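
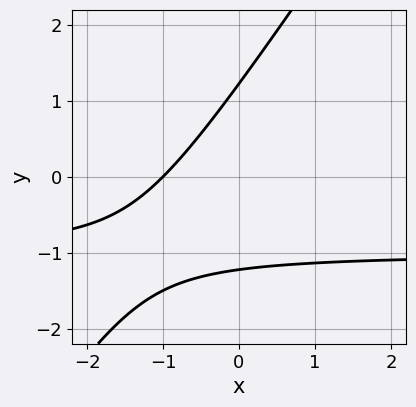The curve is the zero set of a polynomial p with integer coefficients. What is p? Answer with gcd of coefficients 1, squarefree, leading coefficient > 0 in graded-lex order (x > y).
1. deg p = 2. No degree-1 curve has this shape.
2. Checking where it meets the axes: it meets the x-axis at x = -1 (among the integer gridlines).
3. Fitting integer coefficients to these (and the overall shape) gives p.

3*x*y - 2*y^2 + 3*x + 3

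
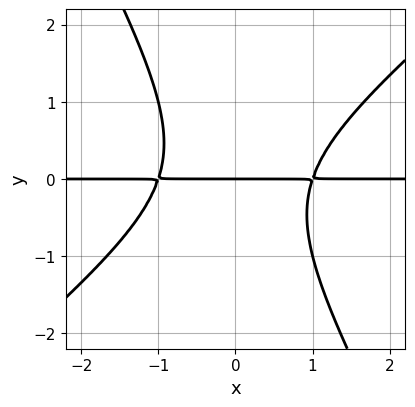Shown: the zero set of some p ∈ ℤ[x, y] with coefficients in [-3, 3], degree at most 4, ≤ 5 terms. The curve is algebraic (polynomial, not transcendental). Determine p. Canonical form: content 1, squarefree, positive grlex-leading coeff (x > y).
1. Degree: the shape is more complex than any degree-2 curve, so deg p = 3.
2. From the axis intercepts and sections: the visible x-axis segment lies entirely on the curve; it meets the y-axis at y = 0 (among the integer gridlines).
3. Together with the visible shape, these determine p as stated.

3*x^2*y - 2*x*y^2 - 2*y^3 - 3*y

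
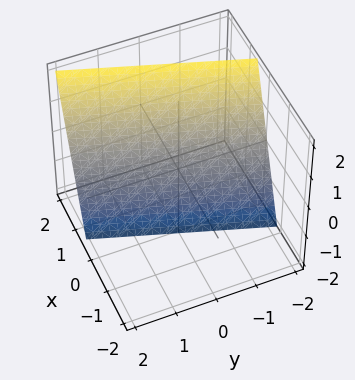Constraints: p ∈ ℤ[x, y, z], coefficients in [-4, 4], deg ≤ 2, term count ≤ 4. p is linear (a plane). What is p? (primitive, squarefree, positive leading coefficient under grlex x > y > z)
3*x - y - z - 2

(a) Degree: the surface is flat (a plane), so deg p = 1.
(b) Checking where it meets the axes: one y-axis crossing is at y = -2; it crosses the z-axis at the gridline z = -2.
(c) Fitting integer coefficients to these (and the overall shape) gives p.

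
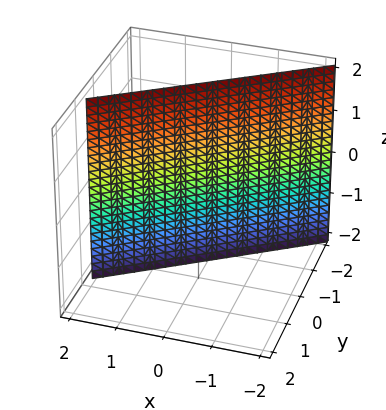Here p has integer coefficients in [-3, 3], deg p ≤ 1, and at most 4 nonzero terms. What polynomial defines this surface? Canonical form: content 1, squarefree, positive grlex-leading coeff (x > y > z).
2*x - 3*y - 2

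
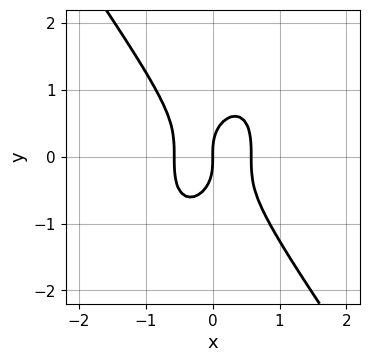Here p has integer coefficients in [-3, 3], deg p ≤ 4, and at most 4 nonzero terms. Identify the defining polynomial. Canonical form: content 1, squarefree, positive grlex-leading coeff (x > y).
3*x^3 + y^3 - x

1. deg p = 3.
2. Checking where it meets the axes: one x-axis crossing is at x = 0; it meets the y-axis at y = 0 (among the integer gridlines).
3. Putting this together gives p.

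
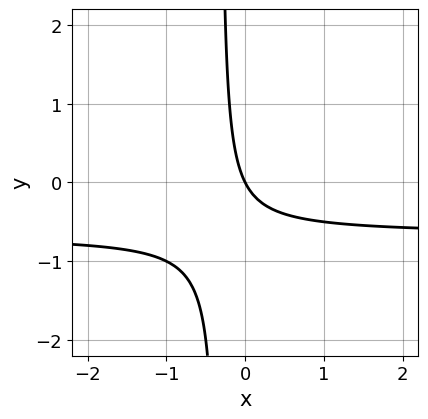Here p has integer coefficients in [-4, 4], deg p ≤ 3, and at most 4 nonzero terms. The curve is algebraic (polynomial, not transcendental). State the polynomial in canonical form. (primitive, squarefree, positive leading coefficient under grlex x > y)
3*x*y + 2*x + y

(a) The degree is 2 — the shape is more complex than any degree-1 curve.
(b) From the visible intercepts: it crosses the y-axis at the gridline y = 0; it meets the x-axis at x = 0 (among the integer gridlines).
(c) Putting this together gives p.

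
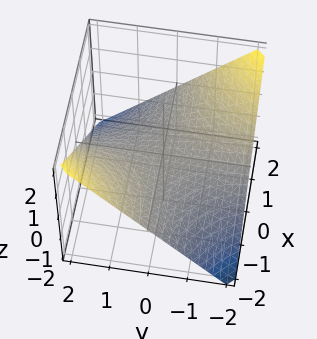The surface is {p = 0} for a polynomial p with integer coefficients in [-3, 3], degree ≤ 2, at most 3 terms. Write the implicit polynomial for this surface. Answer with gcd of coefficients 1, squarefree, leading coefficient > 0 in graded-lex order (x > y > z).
x*y + 2*z

1. Degree: a saddle surface; a quadric, so deg p = 2.
2. Reading off the gridlines: the visible y-axis segment lies entirely on the surface; one z-axis crossing is at z = 0; every point of the x-axis in the box is on the surface.
3. Assembling these constraints gives the stated polynomial.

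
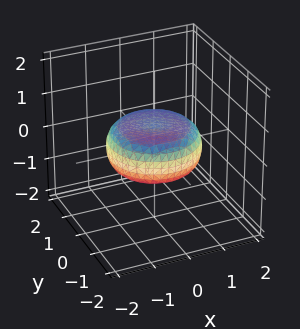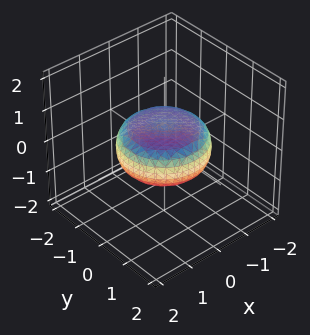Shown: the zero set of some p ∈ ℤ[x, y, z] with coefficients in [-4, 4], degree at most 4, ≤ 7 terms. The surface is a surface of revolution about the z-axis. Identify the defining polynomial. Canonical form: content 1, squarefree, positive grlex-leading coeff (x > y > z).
x^4 + 2*x^2*y^2 + y^4 - x^2 - y^2 + 3*z^2 - 1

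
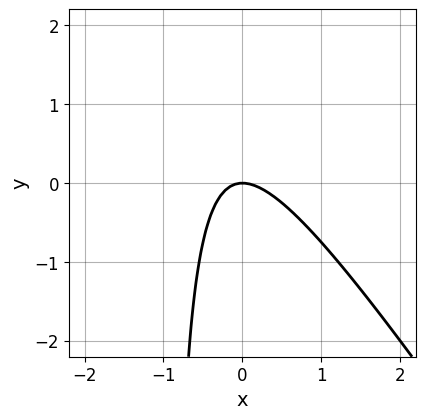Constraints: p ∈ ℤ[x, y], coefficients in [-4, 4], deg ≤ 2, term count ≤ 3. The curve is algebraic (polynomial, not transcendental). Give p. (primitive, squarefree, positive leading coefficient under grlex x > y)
(a) deg p = 2. A generic line meets the curve in up to 2 points.
(b) Reading off the gridlines: one x-axis crossing is at x = 0; it meets the y-axis at y = 0 (among the integer gridlines).
(c) These observations pin down the coefficients.

3*x^2 + 2*x*y + 2*y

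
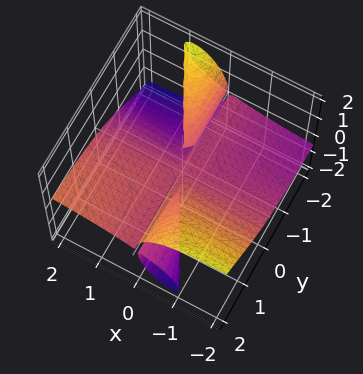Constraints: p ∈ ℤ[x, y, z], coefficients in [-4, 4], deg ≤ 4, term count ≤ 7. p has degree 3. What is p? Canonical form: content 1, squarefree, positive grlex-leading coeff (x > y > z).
x^2*y - 2*x^2*z - 2*x*y*z + x*z^2 - z^3

1. The picture has 2 separate pieces. Treating them together as one polynomial.
2. The degree is 3 — no degree-2 surface has this shape.
3. From the visible intercepts: it crosses the z-axis at the gridline z = 0; the visible y-axis segment lies entirely on the surface; the visible x-axis segment lies entirely on the surface.
4. Putting this together gives p.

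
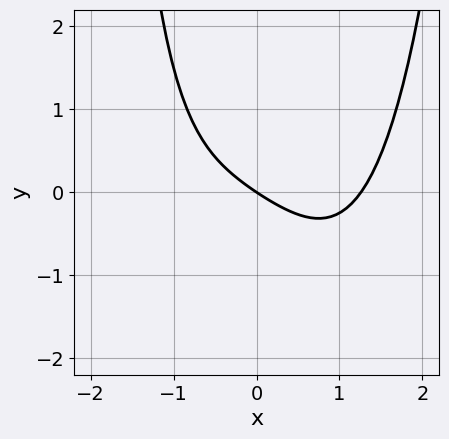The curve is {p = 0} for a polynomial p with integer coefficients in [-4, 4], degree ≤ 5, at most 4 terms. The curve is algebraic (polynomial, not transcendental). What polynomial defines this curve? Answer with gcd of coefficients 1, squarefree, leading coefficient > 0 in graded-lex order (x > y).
Degree: the shape is more complex than any degree-3 curve, so deg p = 4.
Against the integer gridlines: it crosses the x-axis at the gridline x = 0; it meets the y-axis at y = 0 (among the integer gridlines).
Solving for integer coefficients yields p as stated.

x^4 - x*y - 2*x - 3*y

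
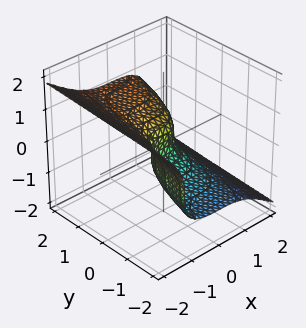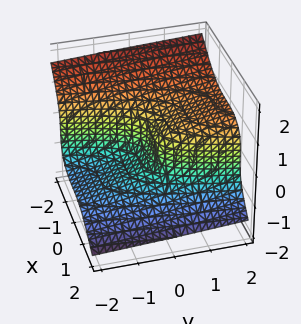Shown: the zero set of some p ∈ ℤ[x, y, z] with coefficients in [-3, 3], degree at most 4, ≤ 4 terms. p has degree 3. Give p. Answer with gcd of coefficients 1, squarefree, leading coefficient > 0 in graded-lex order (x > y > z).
x^3 + 2*z^3 - y

1. Degree: no degree-2 surface has this shape, so deg p = 3.
2. Observable constraints: one x-axis crossing is at x = 0; it crosses the z-axis at the gridline z = 0; one y-axis crossing is at y = 0.
3. Fitting integer coefficients to these (and the overall shape) gives p.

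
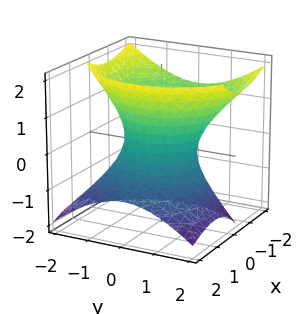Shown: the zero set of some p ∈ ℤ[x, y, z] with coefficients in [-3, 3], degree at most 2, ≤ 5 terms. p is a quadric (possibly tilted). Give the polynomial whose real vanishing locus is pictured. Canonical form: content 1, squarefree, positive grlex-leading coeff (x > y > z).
x^2 + x*z + y^2 - z^2 - 1

First, deg p = 2.
Next, against the integer gridlines: the x-axis gridline crossings are at x ∈ {-1, 1}; among the integer gridlines, it crosses the y-axis at y ∈ {-1, 1}.
Finally, fitting integer coefficients to these (and the overall shape) gives p.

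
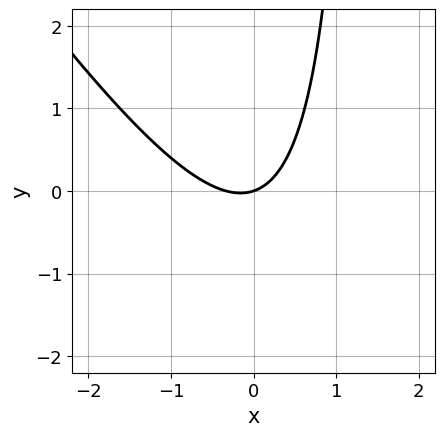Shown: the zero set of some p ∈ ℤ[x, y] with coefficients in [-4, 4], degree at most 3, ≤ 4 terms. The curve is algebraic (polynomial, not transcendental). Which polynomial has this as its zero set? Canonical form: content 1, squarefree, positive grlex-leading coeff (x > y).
3*x^2 + 2*x*y + x - 3*y

(a) The degree is 2 — a generic line meets the curve in up to 2 points.
(b) From the axis intercepts and sections: it meets the x-axis at x = 0 (among the integer gridlines); it meets the y-axis at y = 0 (among the integer gridlines).
(c) Assembling these constraints gives the stated polynomial.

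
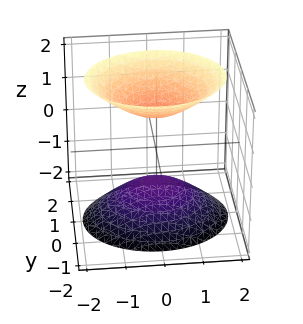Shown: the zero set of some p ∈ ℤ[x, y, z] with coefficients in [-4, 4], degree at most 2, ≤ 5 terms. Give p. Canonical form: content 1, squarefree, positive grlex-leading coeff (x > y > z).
1. The picture has 2 separate pieces. They look like related sheets of one shape, so recover p as a whole.
2. deg p = 2. Two separate bowl-shaped sheets opening away from each other; a quadric.
3. Symmetries: mirror symmetry x ↦ −x ⇒ only even powers of x; mirror symmetry y ↦ −y ⇒ only even powers of y; mirror symmetry z ↦ −z ⇒ only even powers of z.
4. From the visible intercepts: the z-axis gridline crossings are at z ∈ {-1, 1}; the surface avoids every integer x-axis point in the box; the surface avoids every integer y-axis point in the box.
5. Fitting integer coefficients to these (and the overall shape) gives p.

2*x^2 + 3*y^2 - 2*z^2 + 2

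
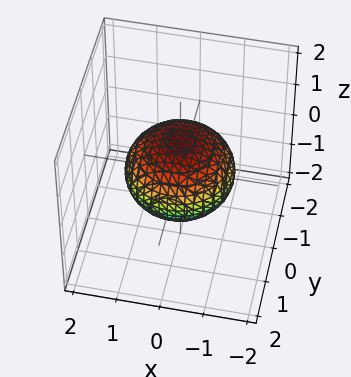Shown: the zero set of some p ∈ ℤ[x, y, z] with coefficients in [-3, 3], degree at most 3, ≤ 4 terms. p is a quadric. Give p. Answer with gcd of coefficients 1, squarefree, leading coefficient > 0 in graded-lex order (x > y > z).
The degree is 2 — bounded and convex; a quadric.
Symmetries: mirror symmetry z ↦ −z ⇒ only even powers of z; rotational symmetry about the z-axis ⇒ p depends on x, y only through x² + y².
From the visible intercepts: a circular section at z = 0 has radius between 1 and 2; among the integer gridlines, it crosses the z-axis at z ∈ {-1, 1}.
Matching integer coefficients to the picture gives p.

2*x^2 + 2*y^2 + 3*z^2 - 3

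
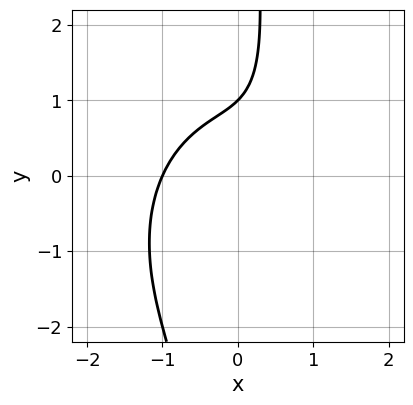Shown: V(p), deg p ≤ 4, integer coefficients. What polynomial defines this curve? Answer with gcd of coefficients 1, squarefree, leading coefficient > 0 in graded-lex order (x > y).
1. Degree: the shape is more complex than any degree-2 curve, so deg p = 3.
2. From the axis intercepts and sections: one x-axis crossing is at x = -1; it meets the y-axis at y = 1 (among the integer gridlines).
3. Matching integer coefficients to the picture gives p.

3*x^3 + 2*x*y^2 + x*y - 3*y + 3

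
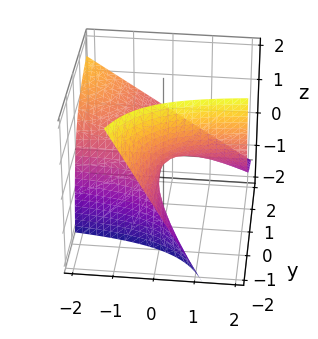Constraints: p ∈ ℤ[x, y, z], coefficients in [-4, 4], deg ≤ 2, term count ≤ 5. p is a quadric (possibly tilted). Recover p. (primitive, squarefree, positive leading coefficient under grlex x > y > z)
1. deg p = 2.
2. From the visible intercepts: the visible x-axis segment lies entirely on the surface; every point of the y-axis in the box is on the surface; it crosses the z-axis at the gridline z = 0.
3. The integer polynomial consistent with all of this is the stated p.

x*y + y*z + z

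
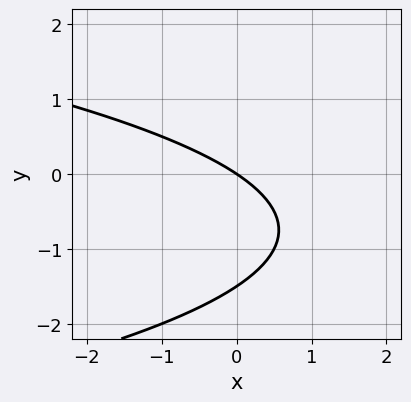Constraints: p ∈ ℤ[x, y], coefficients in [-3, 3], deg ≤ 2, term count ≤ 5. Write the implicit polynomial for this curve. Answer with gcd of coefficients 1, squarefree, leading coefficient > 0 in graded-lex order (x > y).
1. deg p = 2. No degree-1 curve has this shape.
2. Checking where it meets the axes: it meets the x-axis at x = 0 (among the integer gridlines); it meets the y-axis at y = 0 (among the integer gridlines).
3. Together with the visible shape, these determine p as stated.

2*y^2 + 2*x + 3*y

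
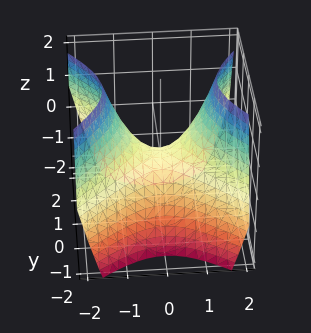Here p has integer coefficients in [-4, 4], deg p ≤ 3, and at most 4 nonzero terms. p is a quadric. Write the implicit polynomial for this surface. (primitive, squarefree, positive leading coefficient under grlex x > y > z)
x^2 - y^2 - z

First, deg p = 2. A hyperbolic paraboloid; a quadric.
Then, symmetries: the x ↦ −x reflection is a symmetry, so x appears only in even powers; the y ↦ −y reflection is a symmetry, so y appears only in even powers.
Then, from the visible intercepts: it crosses the z-axis at the gridline z = 0; one y-axis crossing is at y = 0.
Finally, fitting integer coefficients to these (and the overall shape) gives p.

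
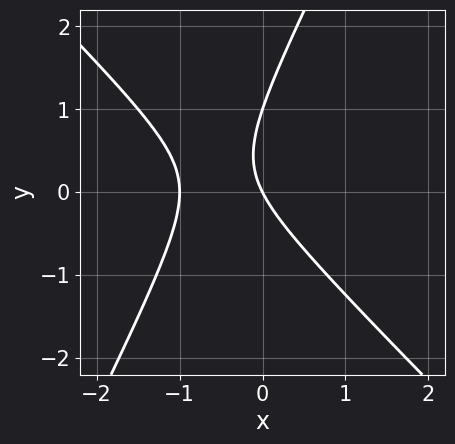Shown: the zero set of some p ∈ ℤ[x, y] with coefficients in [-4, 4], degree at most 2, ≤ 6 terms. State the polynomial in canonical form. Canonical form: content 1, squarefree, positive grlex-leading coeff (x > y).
1. Degree: no degree-1 curve has this shape, so deg p = 2.
2. From the visible intercepts: the y-axis gridline crossings are at y ∈ {0, 1}; the x-axis gridline crossings are at x ∈ {-1, 0}.
3. Solving for integer coefficients yields p as stated.

2*x^2 + x*y - y^2 + 2*x + y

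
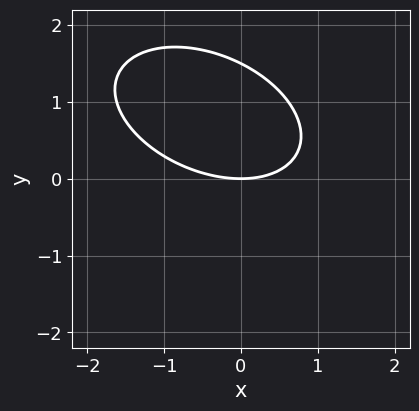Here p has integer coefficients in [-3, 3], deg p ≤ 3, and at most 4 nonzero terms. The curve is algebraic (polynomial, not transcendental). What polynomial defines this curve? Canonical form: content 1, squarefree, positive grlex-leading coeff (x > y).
x^2 + x*y + 2*y^2 - 3*y

The degree is 2 — the shape is more complex than any degree-1 curve.
Reading off the gridlines: it meets the x-axis at x = 0 (among the integer gridlines); one y-axis crossing is at y = 0.
Assembling these constraints gives the stated polynomial.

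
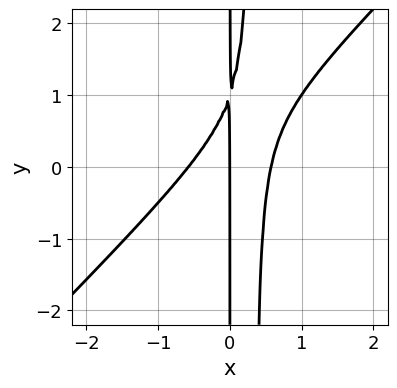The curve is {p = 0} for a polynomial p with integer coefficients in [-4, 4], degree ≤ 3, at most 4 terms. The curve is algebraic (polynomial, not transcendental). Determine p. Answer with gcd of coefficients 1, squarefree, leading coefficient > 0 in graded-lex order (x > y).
1. Degree: no degree-2 curve has this shape, so deg p = 3.
2. From the visible intercepts: the visible y-axis segment lies entirely on the curve; it crosses the x-axis at the gridline x = 0.
3. Together with the visible shape, these determine p as stated.

3*x^3 - 3*x^2*y + x*y - x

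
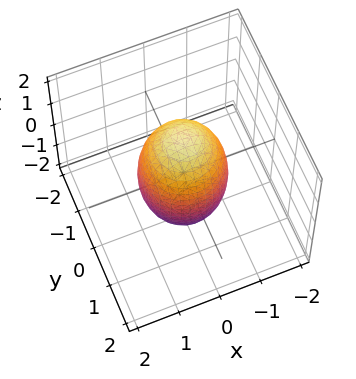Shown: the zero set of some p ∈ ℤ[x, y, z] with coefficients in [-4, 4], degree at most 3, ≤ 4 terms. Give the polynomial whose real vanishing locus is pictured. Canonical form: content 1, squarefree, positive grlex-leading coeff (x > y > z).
3*x^2 + 3*y^2 + z^2 - 3

First, the degree is 2 — a closed, bounded, convex surface; a quadric.
Then, symmetries: the z ↦ −z reflection is a symmetry, so z appears only in even powers; the z-axis is an axis of rotation, so x and y enter only as x² + y².
Then, from the axis intercepts and sections: the x-axis gridline crossings are at x ∈ {-1, 1}; a circular section at z = -1 has radius between 0 and 1; the y-axis gridline crossings are at y ∈ {-1, 1}.
Finally, fitting integer coefficients to these (and the overall shape) gives p.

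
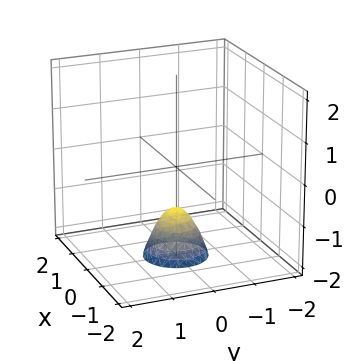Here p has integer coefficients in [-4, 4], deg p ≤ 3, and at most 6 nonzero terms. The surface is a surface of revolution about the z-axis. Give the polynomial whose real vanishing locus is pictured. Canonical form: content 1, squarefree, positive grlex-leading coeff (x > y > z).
2*x^2 + 2*y^2 + z + 1

First, the degree is 2 — a generic line meets the surface in up to 2 points.
Then, symmetries: rotational symmetry about the z-axis ⇒ p depends on x, y only through x² + y².
Then, checking where it meets the axes: the surface avoids every integer x-axis point in the box; it misses every integer gridline on the y-axis; a circular section at z = -2 has radius between 0 and 1.
Finally, these observations pin down the coefficients.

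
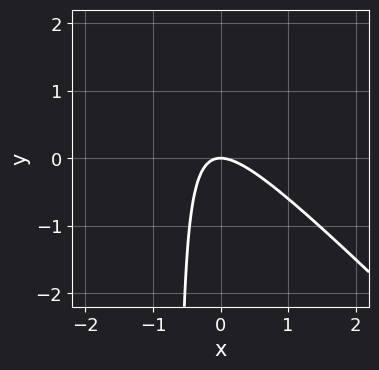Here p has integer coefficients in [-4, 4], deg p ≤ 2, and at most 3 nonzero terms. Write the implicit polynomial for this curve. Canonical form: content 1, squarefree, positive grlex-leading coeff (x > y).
3*x^2 + 3*x*y + 2*y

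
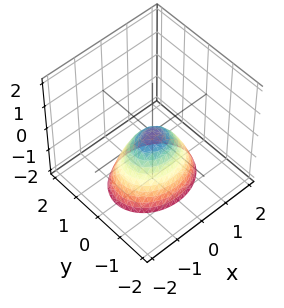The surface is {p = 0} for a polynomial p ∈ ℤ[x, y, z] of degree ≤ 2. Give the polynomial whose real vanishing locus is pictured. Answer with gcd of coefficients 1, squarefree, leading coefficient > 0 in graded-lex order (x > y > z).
2*x^2 + 3*y^2 + 2*z

1. deg p = 2.
2. Symmetries: it's symmetric under x → −x, forcing even powers of x; mirror symmetry y ↦ −y ⇒ only even powers of y.
3. Reading off the gridlines: one y-axis crossing is at y = 0; it meets the x-axis at x = 0 (among the integer gridlines); it crosses the z-axis at the gridline z = 0.
4. Putting this together gives p.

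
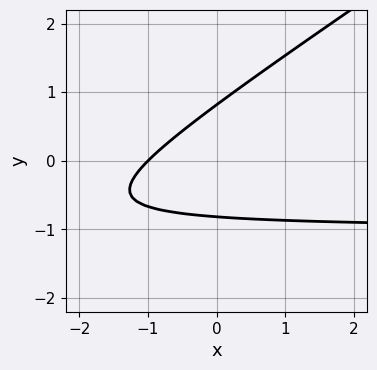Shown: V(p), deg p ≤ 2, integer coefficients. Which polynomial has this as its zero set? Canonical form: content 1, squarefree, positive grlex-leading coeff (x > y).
First, deg p = 2.
Then, against the integer gridlines: it crosses the x-axis at the gridline x = -1.
Finally, fitting integer coefficients to these (and the overall shape) gives p.

2*x*y - 3*y^2 + 2*x + 2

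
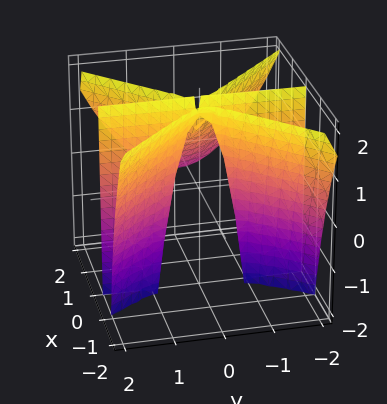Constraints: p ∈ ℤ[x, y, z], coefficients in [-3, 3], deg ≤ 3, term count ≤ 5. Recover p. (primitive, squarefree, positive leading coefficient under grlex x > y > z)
2*x^3 + 2*x^2*z - 2*x*y^2 - 3*x^2

1. deg p = 3.
2. From the visible intercepts: the visible y-axis segment lies entirely on the surface; every point of the z-axis in the box is on the surface.
3. Matching integer coefficients to the picture gives p.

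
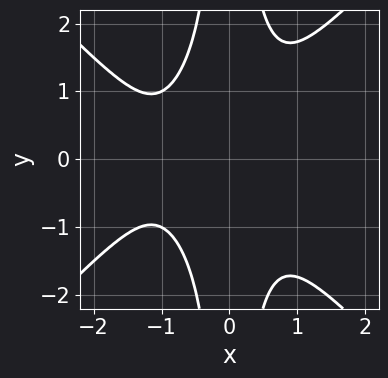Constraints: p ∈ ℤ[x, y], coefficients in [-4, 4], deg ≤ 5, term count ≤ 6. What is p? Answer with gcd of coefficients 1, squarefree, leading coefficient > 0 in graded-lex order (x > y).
x^4 - x^2*y^2 + x^3 + 1

(a) deg p = 4. The shape is more complex than any degree-3 curve.
(b) Symmetries: mirror symmetry y ↦ −y ⇒ only even powers of y.
(c) Checking where it meets the axes: the curve avoids every integer x-axis point in the box; no y-intercept at any integer in the box.
(d) Together with the visible shape, these determine p as stated.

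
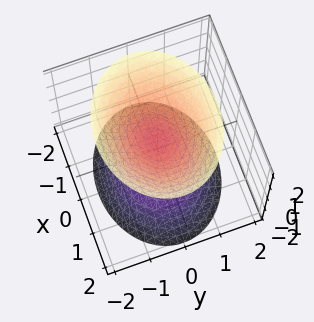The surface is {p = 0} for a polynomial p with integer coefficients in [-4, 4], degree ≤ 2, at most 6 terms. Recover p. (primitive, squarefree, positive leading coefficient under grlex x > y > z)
(a) I count 2 distinct pieces. They look like related sheets of one shape, so recover p as a whole.
(b) deg p = 2. Two sheets facing apart; a quadric.
(c) Symmetries: the z ↦ −z reflection is a symmetry, so z appears only in even powers; the y ↦ −y reflection is a symmetry, so y appears only in even powers; the x ↦ −x reflection is a symmetry, so x appears only in even powers.
(d) Checking where it meets the axes: the surface avoids every integer x-axis point in the box; no y-intercept at any integer in the box.
(e) Assembling these constraints gives the stated polynomial.

2*x^2 + 3*y^2 - 2*z^2 + 1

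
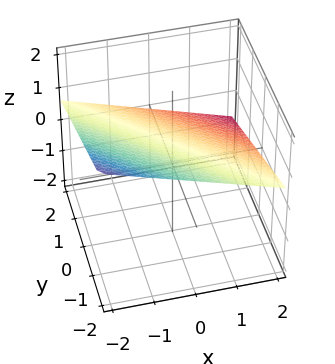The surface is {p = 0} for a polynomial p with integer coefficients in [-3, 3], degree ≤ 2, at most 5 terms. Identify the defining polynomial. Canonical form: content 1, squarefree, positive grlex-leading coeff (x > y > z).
(a) The degree is 1 — the surface is flat (a plane).
(b) Checking where it meets the axes: it meets the y-axis at y = 2 (among the integer gridlines); one x-axis crossing is at x = 2.
(c) Assembling these constraints gives the stated polynomial.

x + y + 3*z - 2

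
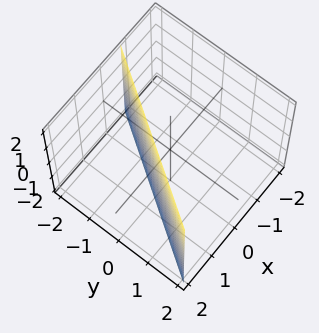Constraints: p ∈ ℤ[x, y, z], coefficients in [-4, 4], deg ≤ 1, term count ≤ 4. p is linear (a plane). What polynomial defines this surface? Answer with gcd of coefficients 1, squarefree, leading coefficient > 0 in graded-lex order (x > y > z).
3*x - 2*y - 2

1. The degree is 1 — every cross-section is a straight line — this is a plane.
2. Against the integer gridlines: it crosses the y-axis at the gridline y = -1; the surface avoids every integer z-axis point in the box.
3. Matching integer coefficients to the picture gives p.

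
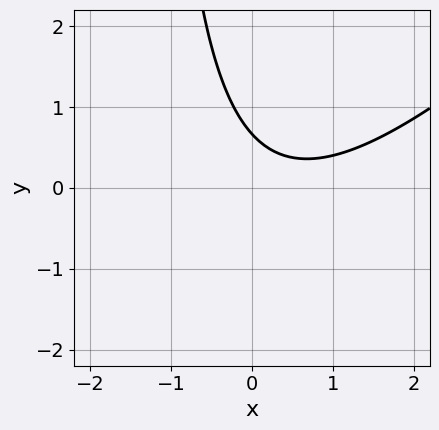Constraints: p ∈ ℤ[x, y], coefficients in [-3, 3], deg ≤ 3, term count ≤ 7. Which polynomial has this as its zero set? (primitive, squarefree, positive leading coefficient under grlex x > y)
2*x^2 - 2*x*y - 2*x - 3*y + 2

Degree: the shape is more complex than any degree-1 curve, so deg p = 2.
Observable constraints: no x-intercept at any integer in the box.
The integer polynomial consistent with all of this is the stated p.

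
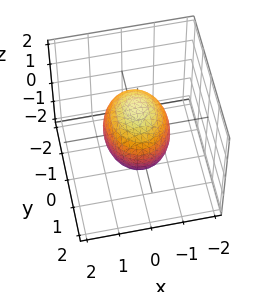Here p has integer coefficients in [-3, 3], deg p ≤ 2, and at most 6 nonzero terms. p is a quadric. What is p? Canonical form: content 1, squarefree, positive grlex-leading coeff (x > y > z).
3*x^2 + 2*y^2 + 2*z^2 - 3

(a) The degree is 2 — bounded and convex; a quadric.
(b) Symmetries: mirror symmetry y ↦ −y ⇒ only even powers of y; the z ↦ −z reflection is a symmetry, so z appears only in even powers; it's symmetric under x → −x, forcing even powers of x.
(c) Reading off the gridlines: among the integer gridlines, it crosses the x-axis at x ∈ {-1, 1}.
(d) Putting this together gives p.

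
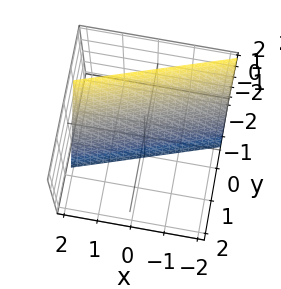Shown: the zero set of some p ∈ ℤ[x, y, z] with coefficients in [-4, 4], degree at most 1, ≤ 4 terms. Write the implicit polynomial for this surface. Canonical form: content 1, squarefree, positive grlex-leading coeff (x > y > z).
x - 3*y - z - 2

The degree is 1 — the surface is flat (a plane).
Against the integer gridlines: it crosses the z-axis at the gridline z = -2; one x-axis crossing is at x = 2.
These observations pin down the coefficients.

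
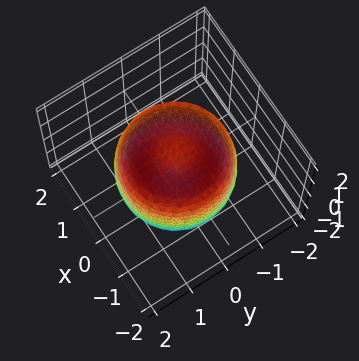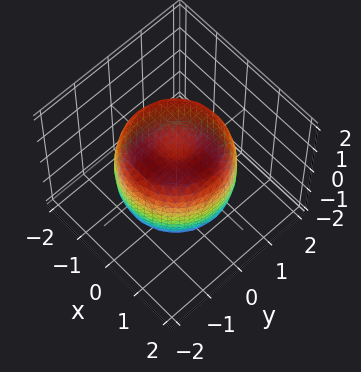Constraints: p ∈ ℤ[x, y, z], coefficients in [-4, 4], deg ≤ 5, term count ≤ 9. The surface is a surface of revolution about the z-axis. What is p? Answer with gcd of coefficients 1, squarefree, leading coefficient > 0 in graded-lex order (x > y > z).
Degree: no degree-3 surface has this shape, so deg p = 4.
Symmetries: rotational symmetry about the z-axis ⇒ p depends on x, y only through x² + y².
From the axis intercepts and sections: a circular section at z = 0 has radius between 1 and 2; the z-axis gridline crossings are at z ∈ {-1, 1}.
Matching integer coefficients to the picture gives p.

2*x^4 + 4*x^2*y^2 + 2*y^4 - 3*x^2 - 3*y^2 + 2*z^2 - 2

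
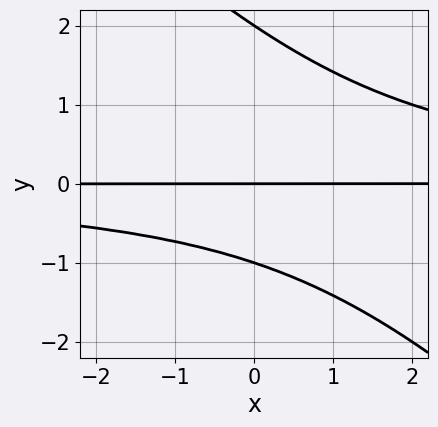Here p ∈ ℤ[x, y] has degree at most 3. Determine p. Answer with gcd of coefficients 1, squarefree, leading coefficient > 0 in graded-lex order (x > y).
The degree is 3 — no degree-2 curve has this shape.
Reading off the gridlines: among the integer gridlines, it crosses the y-axis at y ∈ {-1, 0, 2}; the visible x-axis segment lies entirely on the curve.
These observations pin down the coefficients.

x*y^2 + y^3 - y^2 - 2*y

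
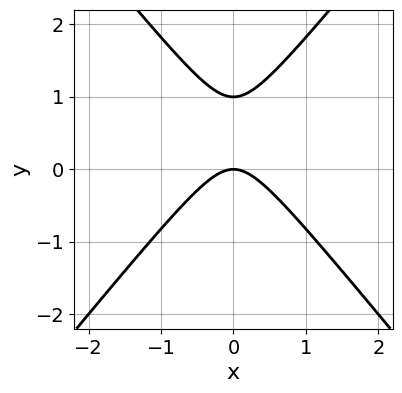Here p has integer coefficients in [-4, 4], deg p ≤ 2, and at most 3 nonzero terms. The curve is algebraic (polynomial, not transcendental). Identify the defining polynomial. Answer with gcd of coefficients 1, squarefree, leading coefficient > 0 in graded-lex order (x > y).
Degree: no degree-1 curve has this shape, so deg p = 2.
Symmetries: it's symmetric under x → −x, forcing even powers of x.
From the axis intercepts and sections: it crosses the x-axis at the gridline x = 0; among the integer gridlines, it crosses the y-axis at y ∈ {0, 1}.
Together with the visible shape, these determine p as stated.

3*x^2 - 2*y^2 + 2*y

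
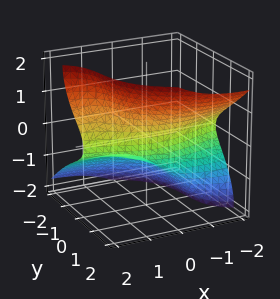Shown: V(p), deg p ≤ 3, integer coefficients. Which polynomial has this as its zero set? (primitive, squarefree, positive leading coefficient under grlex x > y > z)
x^2*y + 3*x*z^2 + 2*y^3 - 2*z^3 - 1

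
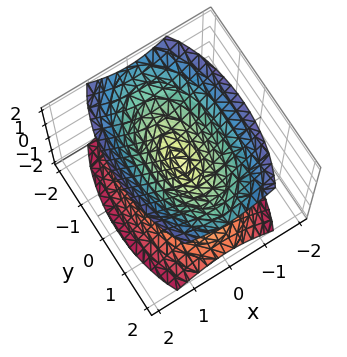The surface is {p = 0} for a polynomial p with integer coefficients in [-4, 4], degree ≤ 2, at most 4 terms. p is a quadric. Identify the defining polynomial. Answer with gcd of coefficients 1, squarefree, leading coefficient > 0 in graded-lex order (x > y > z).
There are 2 components.
deg p = 2.
Symmetries: mirror symmetry x ↦ −x ⇒ only even powers of x; mirror symmetry z ↦ −z ⇒ only even powers of z; it's symmetric under y → −y, forcing even powers of y.
From the axis intercepts and sections: one x-axis crossing is at x = 0; one z-axis crossing is at z = 0; one y-axis crossing is at y = 0.
Together with the visible shape, these determine p as stated.

3*x^2 + y^2 - 2*z^2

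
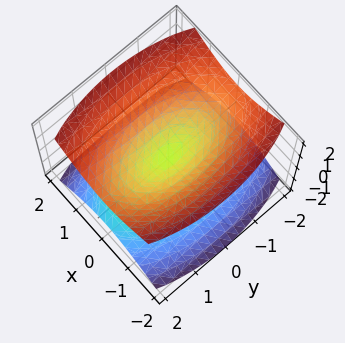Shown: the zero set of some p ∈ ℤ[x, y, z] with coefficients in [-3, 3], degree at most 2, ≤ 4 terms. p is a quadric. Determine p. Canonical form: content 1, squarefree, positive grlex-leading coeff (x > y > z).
(a) I count 2 distinct pieces. They look like related sheets of one shape, so recover p as a whole.
(b) The degree is 2 — a double cone through the origin; a quadric.
(c) Symmetries: it's symmetric under y → −y, forcing even powers of y; mirror symmetry z ↦ −z ⇒ only even powers of z; it's symmetric under x → −x, forcing even powers of x.
(d) Reading off the gridlines: it crosses the x-axis at the gridline x = 0; one y-axis crossing is at y = 0; one z-axis crossing is at z = 0.
(e) Matching integer coefficients to the picture gives p.

3*x^2 + y^2 - 3*z^2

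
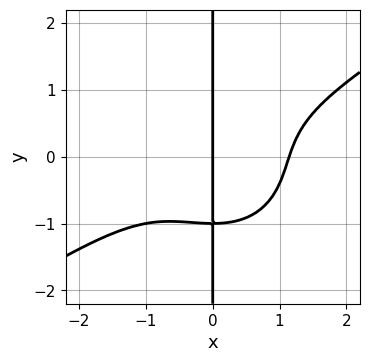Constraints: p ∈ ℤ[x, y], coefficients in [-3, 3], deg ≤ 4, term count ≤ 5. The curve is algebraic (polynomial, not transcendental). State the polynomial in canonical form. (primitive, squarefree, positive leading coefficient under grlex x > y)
(a) Degree: a generic line meets the curve in up to 4 points, so deg p = 4.
(b) From the visible intercepts: every point of the y-axis in the box is on the curve; one x-axis crossing is at x = 0.
(c) Fitting integer coefficients to these (and the overall shape) gives p.

2*x^4 - 2*x^3*y - 3*x*y^3 - 3*x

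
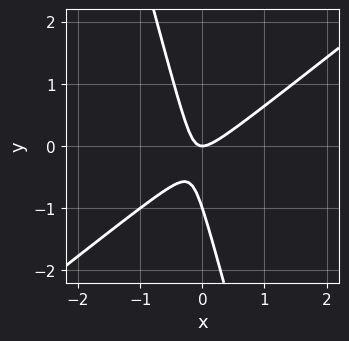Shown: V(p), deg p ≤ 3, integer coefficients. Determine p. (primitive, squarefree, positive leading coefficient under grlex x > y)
3*x^2 - 3*x*y - y^2 - y

First, degree: a generic line meets the curve in up to 2 points, so deg p = 2.
Then, observable constraints: it meets the x-axis at x = 0 (among the integer gridlines); among the integer gridlines, it crosses the y-axis at y ∈ {-1, 0}.
Finally, solving for integer coefficients yields p as stated.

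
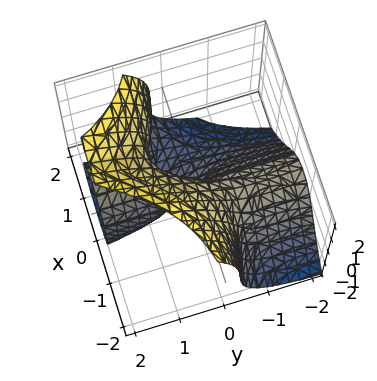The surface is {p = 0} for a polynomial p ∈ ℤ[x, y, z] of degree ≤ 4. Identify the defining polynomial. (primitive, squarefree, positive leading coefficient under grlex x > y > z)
3*x^2*y - x*y^2 - z^3 + 2*y*z - 2*x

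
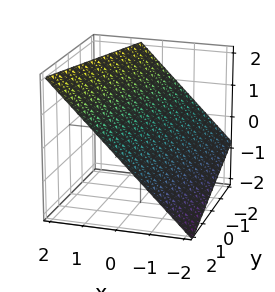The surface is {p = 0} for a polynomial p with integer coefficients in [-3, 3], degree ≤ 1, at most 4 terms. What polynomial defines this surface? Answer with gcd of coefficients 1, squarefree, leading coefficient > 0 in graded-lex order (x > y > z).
deg p = 1. Every cross-section is a straight line — this is a plane.
From the axis intercepts and sections: it meets the y-axis at y = 2 (among the integer gridlines).
Fitting integer coefficients to these (and the overall shape) gives p.

3*x - y - 3*z + 2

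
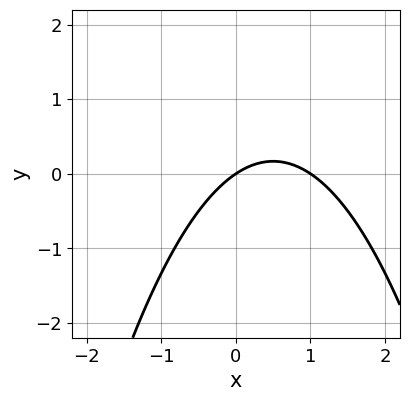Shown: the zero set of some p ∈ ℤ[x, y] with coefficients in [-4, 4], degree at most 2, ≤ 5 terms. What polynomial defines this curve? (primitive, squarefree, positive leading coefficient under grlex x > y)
2*x^2 - 2*x + 3*y

1. Degree: no degree-1 curve has this shape, so deg p = 2.
2. From the visible intercepts: it meets the y-axis at y = 0 (among the integer gridlines); the x-axis gridline crossings are at x ∈ {0, 1}.
3. Putting this together gives p.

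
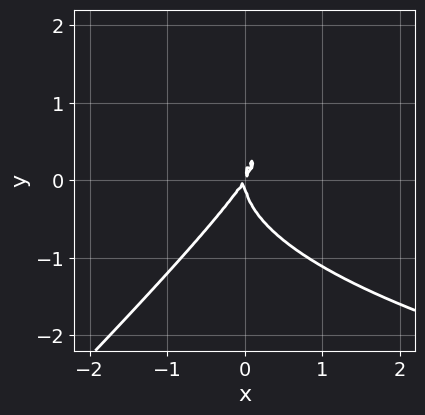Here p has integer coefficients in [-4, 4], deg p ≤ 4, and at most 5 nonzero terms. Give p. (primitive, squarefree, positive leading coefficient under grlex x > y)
2*x*y^2 - 2*y^3 - 3*x^2 + 2*x*y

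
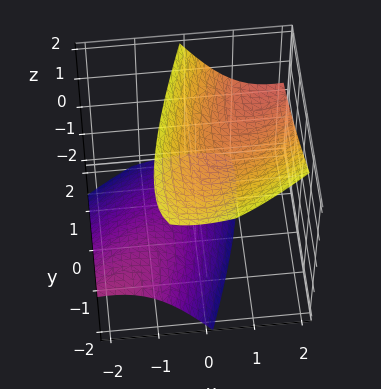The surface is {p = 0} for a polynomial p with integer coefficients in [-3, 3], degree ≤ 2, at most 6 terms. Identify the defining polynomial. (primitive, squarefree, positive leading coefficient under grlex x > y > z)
2*x^2 - 3*x*y - 3*x*z + y^2 - 2*z^2 + 3

1. The picture has 2 separate pieces. Treating them together as one polynomial.
2. Degree: a generic line meets the surface in up to 2 points, so deg p = 2.
3. From the visible intercepts: the surface avoids every integer x-axis point in the box; it misses every integer gridline on the y-axis.
4. Matching integer coefficients to the picture gives p.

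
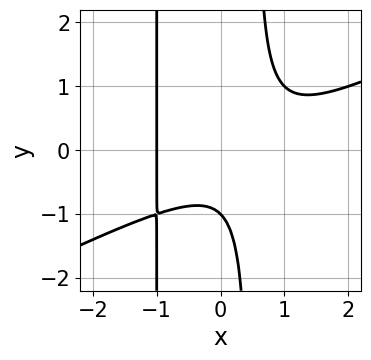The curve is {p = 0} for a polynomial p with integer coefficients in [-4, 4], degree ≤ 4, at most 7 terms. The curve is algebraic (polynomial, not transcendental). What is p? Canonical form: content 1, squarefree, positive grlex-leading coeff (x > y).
x^3 - 2*x^2*y - x*y + y + 1

1. deg p = 3. The shape is more complex than any degree-2 curve.
2. From the axis intercepts and sections: it meets the y-axis at y = -1 (among the integer gridlines); one x-axis crossing is at x = -1.
3. Assembling these constraints gives the stated polynomial.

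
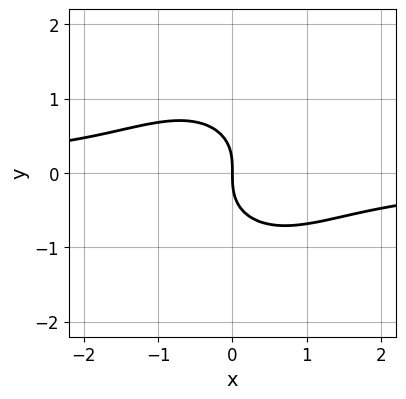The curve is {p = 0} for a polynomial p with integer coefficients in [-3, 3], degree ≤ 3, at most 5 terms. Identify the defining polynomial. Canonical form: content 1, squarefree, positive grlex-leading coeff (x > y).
(a) The degree is 3 — the shape is more complex than any degree-2 curve.
(b) From the axis intercepts and sections: it meets the x-axis at x = 0 (among the integer gridlines); it meets the y-axis at y = 0 (among the integer gridlines).
(c) Fitting integer coefficients to these (and the overall shape) gives p.

x^2*y + y^3 + x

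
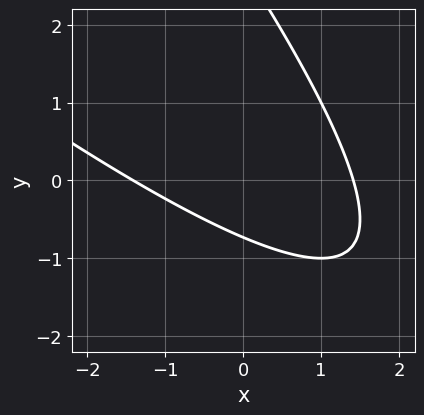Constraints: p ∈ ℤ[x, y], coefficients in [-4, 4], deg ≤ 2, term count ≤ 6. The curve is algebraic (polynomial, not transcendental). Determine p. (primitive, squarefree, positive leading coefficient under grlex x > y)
(a) The degree is 2 — no degree-1 curve has this shape.
(b) Matching integer coefficients to the picture gives p.

x^2 + 2*x*y + y^2 - 2*y - 2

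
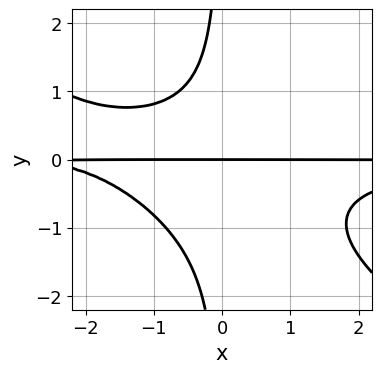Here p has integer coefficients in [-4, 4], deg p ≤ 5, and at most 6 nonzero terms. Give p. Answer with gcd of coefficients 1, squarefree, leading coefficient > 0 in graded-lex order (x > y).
2*x^2*y^2 + 3*x*y^3 + 2*x*y^2 + x*y + 3*y

(a) Degree: no degree-3 curve has this shape, so deg p = 4.
(b) Observable constraints: the visible x-axis segment lies entirely on the curve; one y-axis crossing is at y = 0.
(c) Matching integer coefficients to the picture gives p.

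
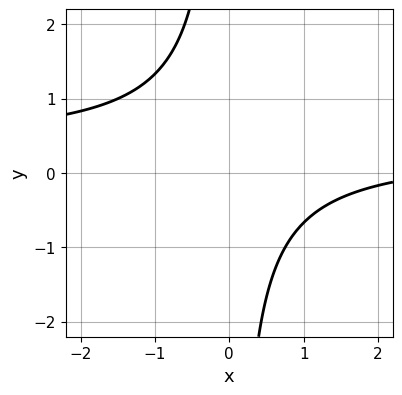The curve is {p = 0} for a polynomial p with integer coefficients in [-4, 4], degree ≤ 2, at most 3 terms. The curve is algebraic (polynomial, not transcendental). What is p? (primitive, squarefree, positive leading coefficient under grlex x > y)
First, deg p = 2. The shape is more complex than any degree-1 curve.
Then, against the integer gridlines: no y-intercept at any integer in the box; it misses every integer gridline on the x-axis.
Finally, solving for integer coefficients yields p as stated.

3*x*y - x + 3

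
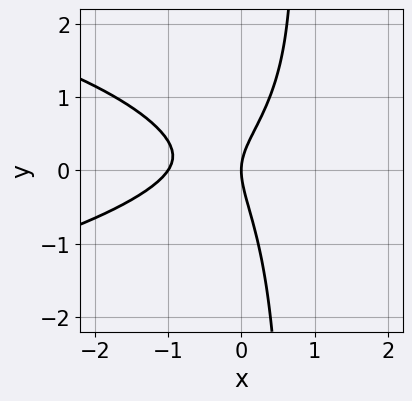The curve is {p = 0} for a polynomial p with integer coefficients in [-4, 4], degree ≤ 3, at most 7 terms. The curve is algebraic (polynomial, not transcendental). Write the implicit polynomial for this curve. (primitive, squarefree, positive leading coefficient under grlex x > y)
(a) The degree is 3 — no degree-2 curve has this shape.
(b) Checking where it meets the axes: the x-axis gridline crossings are at x ∈ {-1, 0}; it crosses the y-axis at the gridline y = 0.
(c) Putting this together gives p.

3*x*y^2 + 3*x^2 - 2*x*y - 2*y^2 + 3*x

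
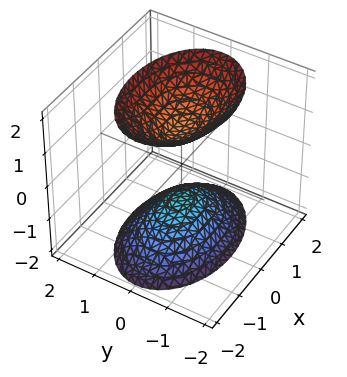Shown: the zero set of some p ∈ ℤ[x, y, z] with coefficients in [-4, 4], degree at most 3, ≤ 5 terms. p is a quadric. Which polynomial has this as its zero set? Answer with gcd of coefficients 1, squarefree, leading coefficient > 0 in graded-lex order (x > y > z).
First, the picture has 2 separate pieces. Treating them together as one polynomial.
Next, degree: two sheets facing apart; a quadric, so deg p = 2.
Next, symmetries: it's symmetric under x → −x, forcing even powers of x; it's symmetric under z → −z, forcing even powers of z; it's symmetric under y → −y, forcing even powers of y.
Then, from the axis intercepts and sections: the surface avoids every integer x-axis point in the box; among the integer gridlines, it crosses the z-axis at z ∈ {-1, 1}; no y-intercept at any integer in the box.
Finally, solving for integer coefficients yields p as stated.

x^2 + 2*y^2 - z^2 + 1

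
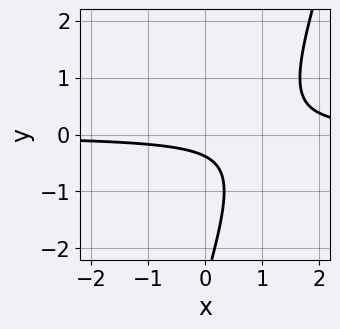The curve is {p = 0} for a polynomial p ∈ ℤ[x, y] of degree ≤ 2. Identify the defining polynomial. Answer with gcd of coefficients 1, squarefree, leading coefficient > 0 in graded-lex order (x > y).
3*x*y - y^2 - 3*y - 1

First, the degree is 2 — the shape is more complex than any degree-1 curve.
Next, observable constraints: it misses every integer gridline on the x-axis.
Finally, assembling these constraints gives the stated polynomial.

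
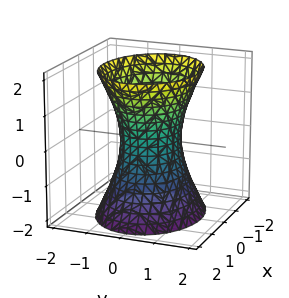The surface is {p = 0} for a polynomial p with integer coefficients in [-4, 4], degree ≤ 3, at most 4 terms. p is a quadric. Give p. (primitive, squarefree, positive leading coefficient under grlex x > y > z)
2*x^2 + 3*y^2 - z^2 - 2

(a) The degree is 2 — an hourglass — one-sheet hyperboloid; a quadric.
(b) Symmetries: mirror symmetry y ↦ −y ⇒ only even powers of y; mirror symmetry x ↦ −x ⇒ only even powers of x; the z ↦ −z reflection is a symmetry, so z appears only in even powers.
(c) Against the integer gridlines: the x-axis gridline crossings are at x ∈ {-1, 1}; it misses every integer gridline on the z-axis.
(d) Fitting integer coefficients to these (and the overall shape) gives p.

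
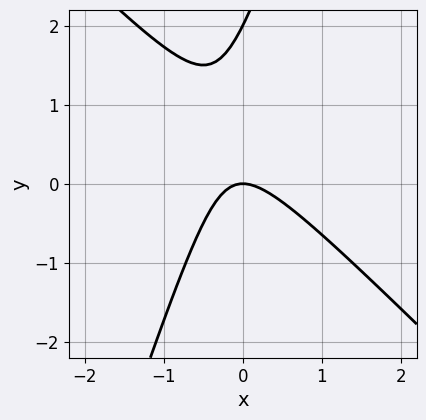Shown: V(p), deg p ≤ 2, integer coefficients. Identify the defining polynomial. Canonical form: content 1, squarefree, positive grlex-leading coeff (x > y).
3*x^2 + 2*x*y - y^2 + 2*y

deg p = 2. No degree-1 curve has this shape.
Observable constraints: the y-axis gridline crossings are at y ∈ {0, 2}; it meets the x-axis at x = 0 (among the integer gridlines).
Matching integer coefficients to the picture gives p.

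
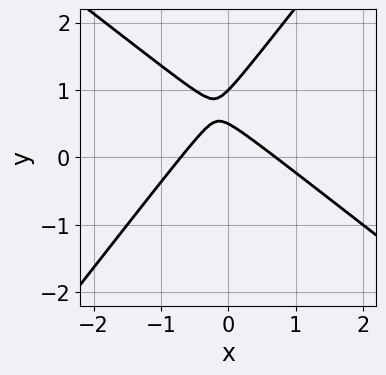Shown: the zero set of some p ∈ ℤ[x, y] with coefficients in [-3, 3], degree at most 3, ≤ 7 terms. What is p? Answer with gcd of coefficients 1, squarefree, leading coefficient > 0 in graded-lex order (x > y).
2*x^2 + x*y - 2*y^2 + 3*y - 1

First, deg p = 2.
Next, reading off the gridlines: one y-axis crossing is at y = 1.
Finally, assembling these constraints gives the stated polynomial.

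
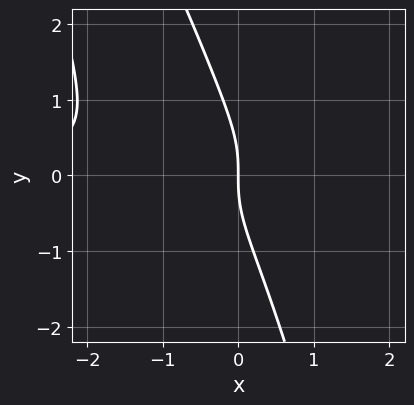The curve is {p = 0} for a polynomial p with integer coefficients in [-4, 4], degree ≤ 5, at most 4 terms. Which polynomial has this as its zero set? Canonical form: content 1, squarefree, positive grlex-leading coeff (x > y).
x^3*y - 3*x*y^2 - y^3 - 2*x

Degree: no degree-3 curve has this shape, so deg p = 4.
From the axis intercepts and sections: one y-axis crossing is at y = 0; one x-axis crossing is at x = 0.
Putting this together gives p.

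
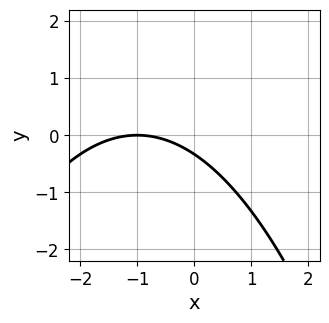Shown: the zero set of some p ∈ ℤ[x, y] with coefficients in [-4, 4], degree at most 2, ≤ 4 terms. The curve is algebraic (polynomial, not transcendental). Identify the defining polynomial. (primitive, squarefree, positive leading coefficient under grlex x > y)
x^2 + 2*x + 3*y + 1

1. The degree is 2 — no degree-1 curve has this shape.
2. Reading off the gridlines: it crosses the x-axis at the gridline x = -1.
3. Together with the visible shape, these determine p as stated.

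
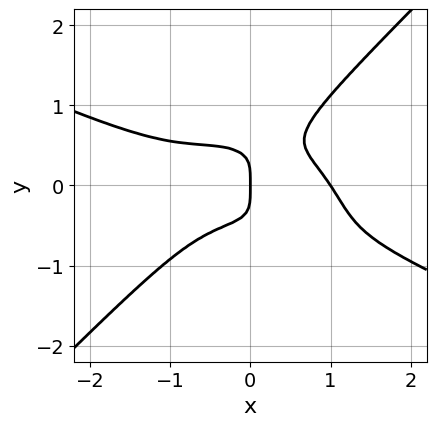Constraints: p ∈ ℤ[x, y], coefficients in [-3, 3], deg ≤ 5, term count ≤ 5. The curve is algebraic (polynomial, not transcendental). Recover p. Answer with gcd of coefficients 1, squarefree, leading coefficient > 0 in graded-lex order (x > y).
x^4 + 2*x^3*y - 3*y^4 + 2*x*y^2 - x

The degree is 4 — a generic line meets the curve in up to 4 points.
Checking where it meets the axes: among the integer gridlines, it crosses the x-axis at x ∈ {0, 1}; one y-axis crossing is at y = 0.
Fitting integer coefficients to these (and the overall shape) gives p.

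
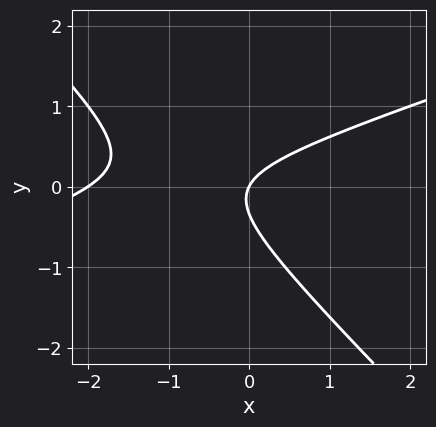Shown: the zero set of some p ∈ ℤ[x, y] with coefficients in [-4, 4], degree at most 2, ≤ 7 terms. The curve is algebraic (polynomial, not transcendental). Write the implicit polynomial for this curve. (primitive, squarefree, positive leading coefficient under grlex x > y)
x^2 - 2*x*y - 3*y^2 + 2*x - y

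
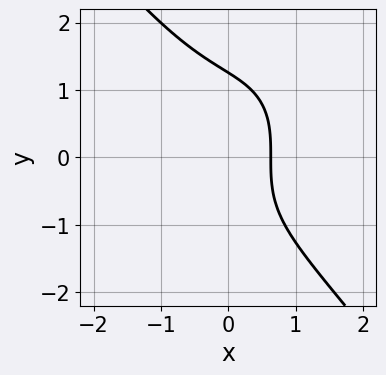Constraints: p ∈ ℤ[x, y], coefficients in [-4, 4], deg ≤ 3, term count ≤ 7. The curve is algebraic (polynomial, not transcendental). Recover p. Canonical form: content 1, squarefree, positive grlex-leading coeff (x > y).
(a) The degree is 3 — a generic line meets the curve in up to 3 points.
(b) Matching integer coefficients to the picture gives p.

2*x^3 + y^3 - x^2 + 3*x - 2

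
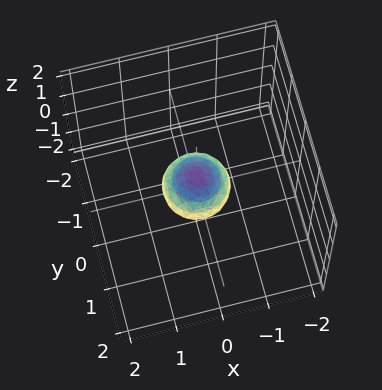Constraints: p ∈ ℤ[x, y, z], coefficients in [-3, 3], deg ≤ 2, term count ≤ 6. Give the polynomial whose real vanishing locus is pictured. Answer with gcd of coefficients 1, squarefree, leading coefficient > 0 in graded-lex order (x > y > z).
2*x^2 + 2*y^2 + 3*z^2 - 1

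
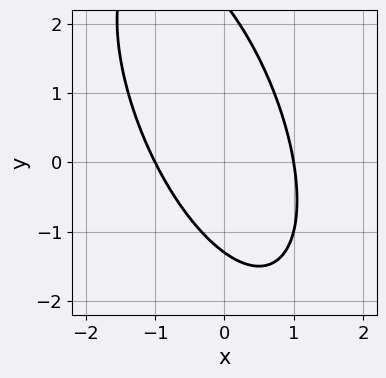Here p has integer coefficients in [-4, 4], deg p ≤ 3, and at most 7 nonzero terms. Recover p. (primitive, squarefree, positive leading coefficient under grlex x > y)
3*x^2 + 2*x*y + y^2 - y - 3

The degree is 2 — a generic line meets the curve in up to 2 points.
Observable constraints: the x-axis gridline crossings are at x ∈ {-1, 1}.
Solving for integer coefficients yields p as stated.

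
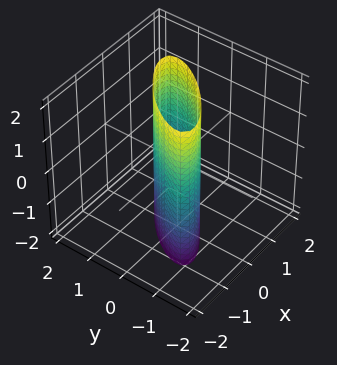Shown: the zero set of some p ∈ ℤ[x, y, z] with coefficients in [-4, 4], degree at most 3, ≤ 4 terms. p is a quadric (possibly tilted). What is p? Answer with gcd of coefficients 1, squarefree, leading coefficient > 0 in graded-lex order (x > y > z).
2*x^2 - 3*x*y + 2*y^2 - 1

1. Degree: a generic line meets the surface in up to 2 points, so deg p = 2.
2. Checking where it meets the axes: the surface avoids every integer z-axis point in the box.
3. Together with the visible shape, these determine p as stated.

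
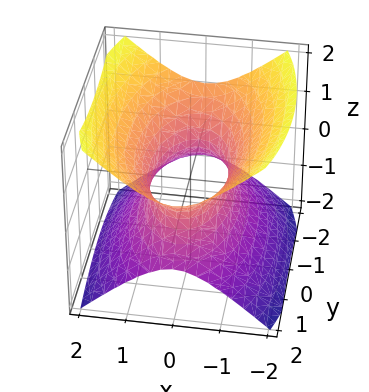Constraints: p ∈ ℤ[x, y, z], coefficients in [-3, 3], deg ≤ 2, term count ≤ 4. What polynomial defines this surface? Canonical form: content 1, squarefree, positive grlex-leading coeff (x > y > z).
(a) Degree: an hourglass — one-sheet hyperboloid; a quadric, so deg p = 2.
(b) Symmetries: it's symmetric under y → −y, forcing even powers of y; it's symmetric under z → −z, forcing even powers of z; it's symmetric under x → −x, forcing even powers of x.
(c) Observable constraints: the surface avoids every integer z-axis point in the box.
(d) Together with the visible shape, these determine p as stated.

3*x^2 + y^2 - 3*z^2 - 2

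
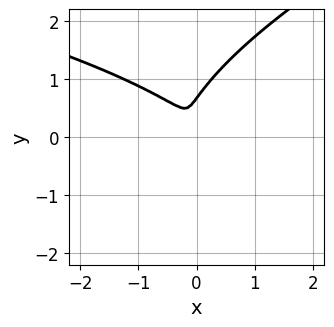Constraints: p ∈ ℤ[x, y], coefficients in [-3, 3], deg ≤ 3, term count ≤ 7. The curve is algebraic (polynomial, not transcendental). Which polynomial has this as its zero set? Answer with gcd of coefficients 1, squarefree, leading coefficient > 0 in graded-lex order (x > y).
1. deg p = 3.
2. Matching integer coefficients to the picture gives p.

x*y^2 - 3*y^3 + 3*x^2 + 2*x*y + 2*y^2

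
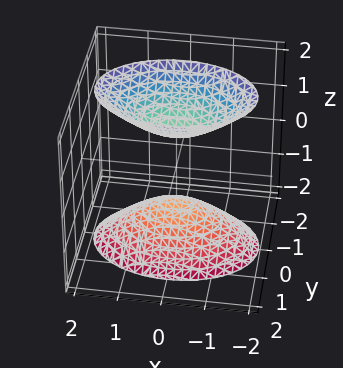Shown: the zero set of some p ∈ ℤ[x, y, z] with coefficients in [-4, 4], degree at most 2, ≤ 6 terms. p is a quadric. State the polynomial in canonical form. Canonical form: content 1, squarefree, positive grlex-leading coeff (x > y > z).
There are 2 components. Treating them together as one polynomial.
Degree: two separate bowl-shaped sheets opening away from each other; a quadric, so deg p = 2.
Symmetries: it's symmetric under y → −y, forcing even powers of y; the x ↦ −x reflection is a symmetry, so x appears only in even powers; it's symmetric under z → −z, forcing even powers of z.
Against the integer gridlines: the z-axis gridline crossings are at z ∈ {-1, 1}; it misses every integer gridline on the y-axis; it misses every integer gridline on the x-axis.
Assembling these constraints gives the stated polynomial.

x^2 + 2*y^2 - z^2 + 1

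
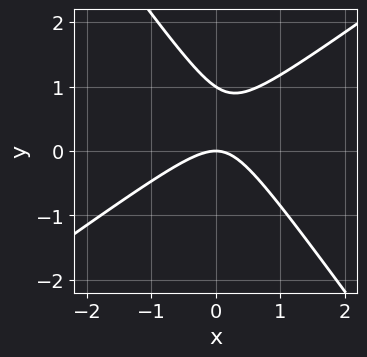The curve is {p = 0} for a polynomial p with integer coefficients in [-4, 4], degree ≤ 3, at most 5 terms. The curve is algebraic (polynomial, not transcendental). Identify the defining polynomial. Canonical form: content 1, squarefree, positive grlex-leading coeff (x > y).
3*x^2 - 2*x*y - 3*y^2 + 3*y

First, degree: no degree-1 curve has this shape, so deg p = 2.
Then, reading off the gridlines: among the integer gridlines, it crosses the y-axis at y ∈ {0, 1}; one x-axis crossing is at x = 0.
Finally, these observations pin down the coefficients.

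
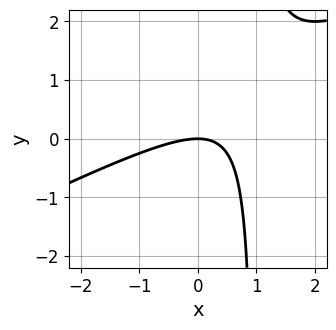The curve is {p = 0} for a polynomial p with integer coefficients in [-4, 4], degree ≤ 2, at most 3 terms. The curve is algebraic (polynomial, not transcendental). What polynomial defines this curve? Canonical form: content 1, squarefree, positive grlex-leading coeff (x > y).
(a) deg p = 2. A generic line meets the curve in up to 2 points.
(b) From the visible intercepts: it crosses the y-axis at the gridline y = 0; it meets the x-axis at x = 0 (among the integer gridlines).
(c) Matching integer coefficients to the picture gives p.

x^2 - 2*x*y + 2*y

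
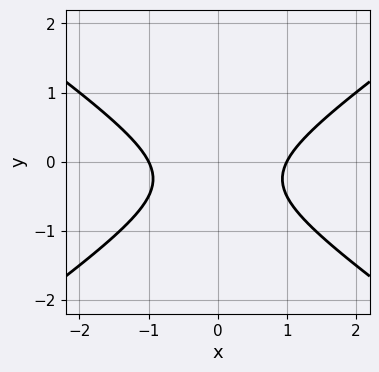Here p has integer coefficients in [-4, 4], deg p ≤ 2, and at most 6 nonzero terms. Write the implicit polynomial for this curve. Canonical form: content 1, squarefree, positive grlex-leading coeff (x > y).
x^2 - 2*y^2 - y - 1

First, the degree is 2 — a generic line meets the curve in up to 2 points.
Then, symmetries: mirror symmetry x ↦ −x ⇒ only even powers of x.
Next, observable constraints: the x-axis gridline crossings are at x ∈ {-1, 1}; no y-intercept at any integer in the box.
Finally, fitting integer coefficients to these (and the overall shape) gives p.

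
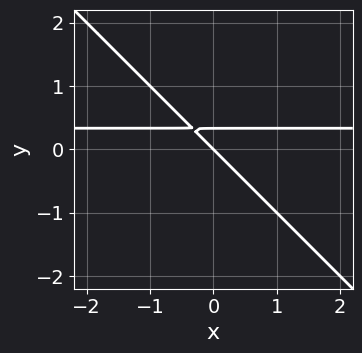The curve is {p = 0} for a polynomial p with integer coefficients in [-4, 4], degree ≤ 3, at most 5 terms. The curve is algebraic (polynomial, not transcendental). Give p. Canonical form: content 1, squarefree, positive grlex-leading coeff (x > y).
3*x*y + 3*y^2 - x - y

The degree is 2 — a generic line meets the curve in up to 2 points.
Against the integer gridlines: one y-axis crossing is at y = 0; it meets the x-axis at x = 0 (among the integer gridlines).
Together with the visible shape, these determine p as stated.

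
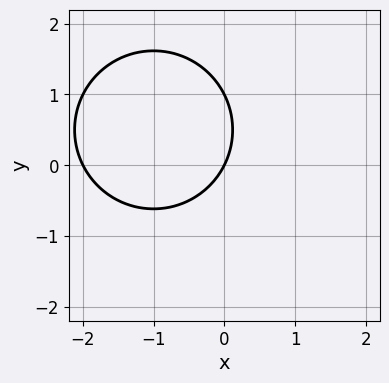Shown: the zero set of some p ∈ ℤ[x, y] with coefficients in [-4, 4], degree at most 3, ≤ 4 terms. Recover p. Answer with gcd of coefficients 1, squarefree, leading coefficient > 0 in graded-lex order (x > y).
x^2 + y^2 + 2*x - y

deg p = 2. A generic line meets the curve in up to 2 points.
From the axis intercepts and sections: the y-axis gridline crossings are at y ∈ {0, 1}; among the integer gridlines, it crosses the x-axis at x ∈ {-2, 0}.
These observations pin down the coefficients.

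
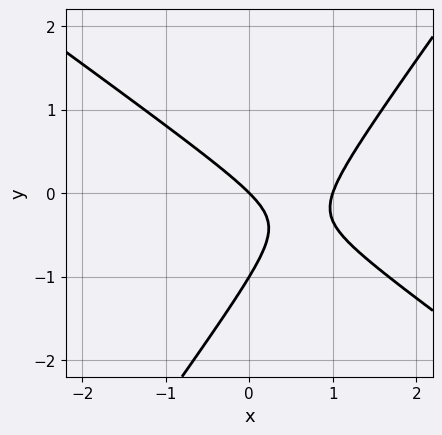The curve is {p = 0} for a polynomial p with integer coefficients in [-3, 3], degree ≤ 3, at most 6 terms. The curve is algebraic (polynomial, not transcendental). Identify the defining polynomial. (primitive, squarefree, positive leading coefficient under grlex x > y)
3*x^2 + 2*x*y - 3*y^2 - 3*x - 3*y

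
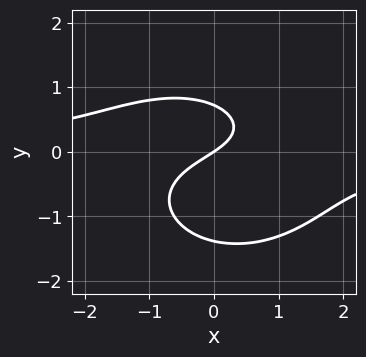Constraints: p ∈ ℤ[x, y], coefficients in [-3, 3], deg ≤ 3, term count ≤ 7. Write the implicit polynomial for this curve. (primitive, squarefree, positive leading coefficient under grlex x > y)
1. deg p = 3.
2. Observable constraints: it meets the y-axis at y = 0 (among the integer gridlines); it crosses the x-axis at the gridline x = 0.
3. These observations pin down the coefficients.

2*x^2*y + 3*y^3 + 2*y^2 + 2*x - 3*y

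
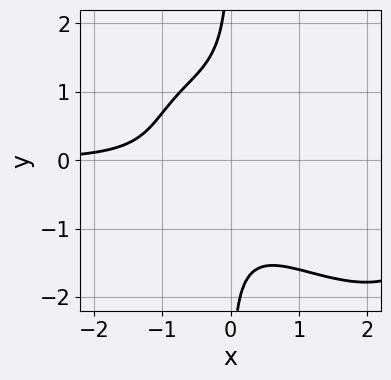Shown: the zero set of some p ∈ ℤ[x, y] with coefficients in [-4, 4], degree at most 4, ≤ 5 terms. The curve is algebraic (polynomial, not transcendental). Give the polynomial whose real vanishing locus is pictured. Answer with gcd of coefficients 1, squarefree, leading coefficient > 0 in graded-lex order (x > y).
(a) The degree is 4 — the shape is more complex than any degree-3 curve.
(b) Checking where it meets the axes: no x-intercept at any integer in the box; it misses every integer gridline on the y-axis.
(c) The integer polynomial consistent with all of this is the stated p.

2*x^3*y + 3*x^2*y^2 + 3*x*y^3 - 3*x^2*y + 3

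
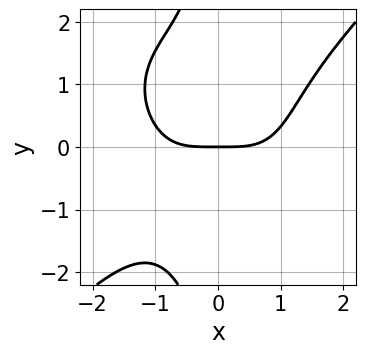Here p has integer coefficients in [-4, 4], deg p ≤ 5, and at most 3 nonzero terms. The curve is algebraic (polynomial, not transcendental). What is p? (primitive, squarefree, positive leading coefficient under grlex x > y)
(a) Degree: no degree-3 curve has this shape, so deg p = 4.
(b) Against the integer gridlines: one y-axis crossing is at y = 0; it crosses the x-axis at the gridline x = 0.
(c) These observations pin down the coefficients.

x^4 - x*y^3 - 3*y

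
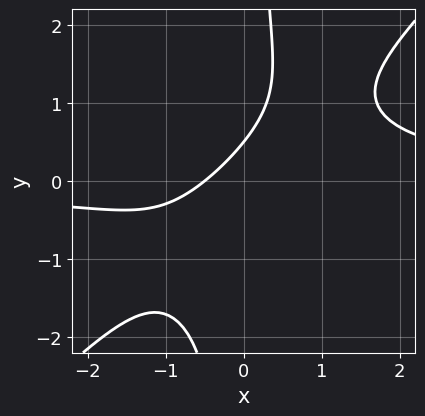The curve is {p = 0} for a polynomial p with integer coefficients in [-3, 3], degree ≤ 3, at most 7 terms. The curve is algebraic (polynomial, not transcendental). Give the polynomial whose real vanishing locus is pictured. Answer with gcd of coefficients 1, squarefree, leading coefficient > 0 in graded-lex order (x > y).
2*x^2*y - 2*x*y^2 - 2*x + 2*y - 1

First, degree: the shape is more complex than any degree-2 curve, so deg p = 3.
Finally, putting this together gives p.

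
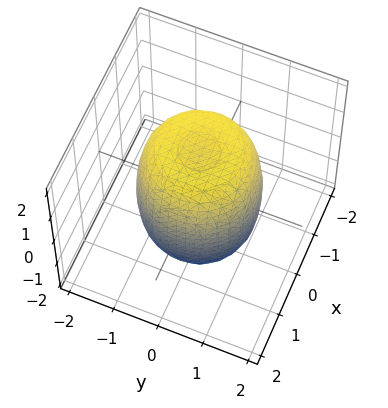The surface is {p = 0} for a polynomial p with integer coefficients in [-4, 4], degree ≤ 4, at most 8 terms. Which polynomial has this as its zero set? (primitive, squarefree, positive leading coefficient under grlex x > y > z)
1. The degree is 4 — the shape is more complex than any degree-3 surface.
2. Symmetries: every cross-section ⟂ z is a circle, so x, y appear only via x² + y².
3. Checking where it meets the axes: a circular section at z = 0 has radius between 1 and 2.
4. Fitting integer coefficients to these (and the overall shape) gives p.

2*x^4 + 4*x^2*y^2 + 2*y^4 - 2*x^2 - 2*y^2 + z^2 - 2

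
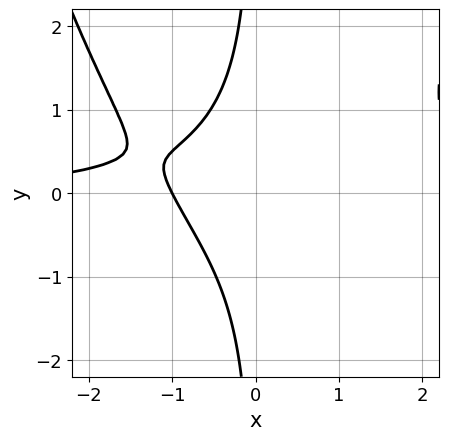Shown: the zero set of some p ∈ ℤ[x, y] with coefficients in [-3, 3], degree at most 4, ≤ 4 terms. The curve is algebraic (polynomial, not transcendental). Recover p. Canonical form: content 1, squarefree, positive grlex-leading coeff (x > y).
1. deg p = 4. No degree-3 curve has this shape.
2. From the visible intercepts: one x-axis crossing is at x = -1; the curve avoids every integer y-axis point in the box.
3. Fitting integer coefficients to these (and the overall shape) gives p.

x^3*y - 2*x*y^2 - 2*x - 2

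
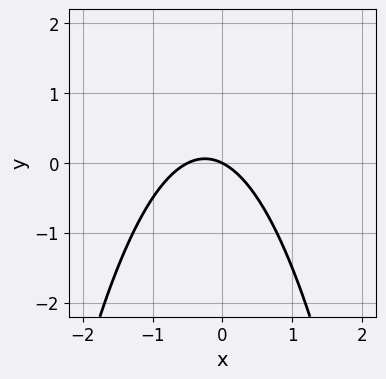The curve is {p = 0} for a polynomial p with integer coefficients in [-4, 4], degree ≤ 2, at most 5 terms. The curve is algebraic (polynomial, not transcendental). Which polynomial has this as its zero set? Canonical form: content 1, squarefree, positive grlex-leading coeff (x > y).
2*x^2 + x + 2*y

(a) Degree: no degree-1 curve has this shape, so deg p = 2.
(b) Against the integer gridlines: it meets the y-axis at y = 0 (among the integer gridlines); it meets the x-axis at x = 0 (among the integer gridlines).
(c) The integer polynomial consistent with all of this is the stated p.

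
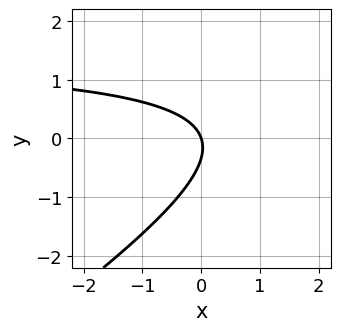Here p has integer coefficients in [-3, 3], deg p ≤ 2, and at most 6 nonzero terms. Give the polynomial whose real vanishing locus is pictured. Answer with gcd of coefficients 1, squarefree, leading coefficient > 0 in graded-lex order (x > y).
2*x*y - 3*y^2 - 3*x - y

deg p = 2. No degree-1 curve has this shape.
Reading off the gridlines: it meets the x-axis at x = 0 (among the integer gridlines); it crosses the y-axis at the gridline y = 0.
Assembling these constraints gives the stated polynomial.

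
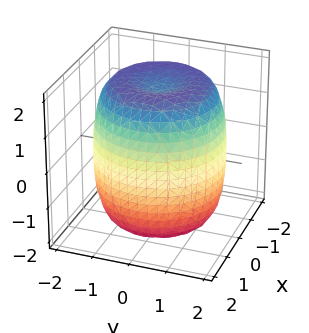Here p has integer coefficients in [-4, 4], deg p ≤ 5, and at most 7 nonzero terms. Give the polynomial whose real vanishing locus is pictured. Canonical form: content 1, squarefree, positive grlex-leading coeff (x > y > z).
1. Degree: a generic line meets the surface in up to 4 points, so deg p = 4.
2. Symmetries: rotational symmetry about the z-axis ⇒ p depends on x, y only through x² + y².
3. Observable constraints: a circular section at z = 1 has radius between 1 and 2.
4. Assembling these constraints gives the stated polynomial.

x^4 + 2*x^2*y^2 + y^4 - 2*x^2 - 2*y^2 + z^2 - 3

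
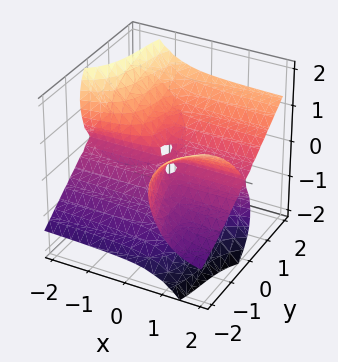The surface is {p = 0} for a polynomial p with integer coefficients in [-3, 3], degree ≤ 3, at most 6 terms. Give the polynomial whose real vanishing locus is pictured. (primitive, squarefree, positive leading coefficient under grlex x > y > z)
1. deg p = 3. A generic line meets the surface in up to 3 points.
2. From the axis intercepts and sections: every point of the x-axis in the box is on the surface; one z-axis crossing is at z = 0; it meets the y-axis at y = 0 (among the integer gridlines).
3. Together with the visible shape, these determine p as stated.

3*x*y^2 - 3*x*y*z - 3*x*z^2 + y^3 - 3*z^3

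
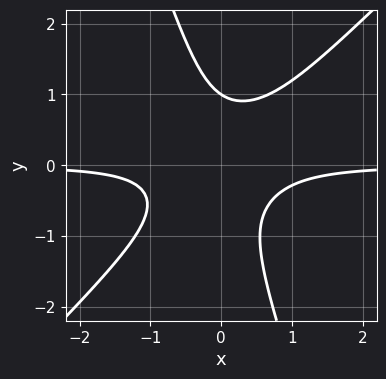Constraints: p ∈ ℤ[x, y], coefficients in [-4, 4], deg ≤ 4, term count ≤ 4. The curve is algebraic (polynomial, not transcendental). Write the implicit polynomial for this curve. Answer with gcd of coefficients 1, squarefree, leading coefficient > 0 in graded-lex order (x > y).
3*x^2*y - 2*x*y^2 - y^3 + 1

First, deg p = 3.
Then, from the visible intercepts: it crosses the y-axis at the gridline y = 1; it misses every integer gridline on the x-axis.
Finally, these observations pin down the coefficients.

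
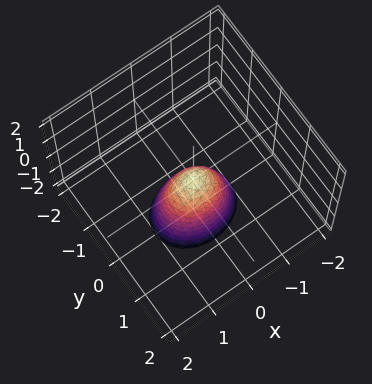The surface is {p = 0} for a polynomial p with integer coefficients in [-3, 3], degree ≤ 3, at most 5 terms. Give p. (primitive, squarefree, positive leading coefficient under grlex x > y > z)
First, deg p = 2. A single bowl opening along one axis; a quadric.
Next, symmetries: the y ↦ −y reflection is a symmetry, so y appears only in even powers; the x ↦ −x reflection is a symmetry, so x appears only in even powers.
Then, against the integer gridlines: it meets the x-axis at x = 0 (among the integer gridlines); one z-axis crossing is at z = 0; it crosses the y-axis at the gridline y = 0.
Finally, solving for integer coefficients yields p as stated.

2*x^2 + 3*y^2 + z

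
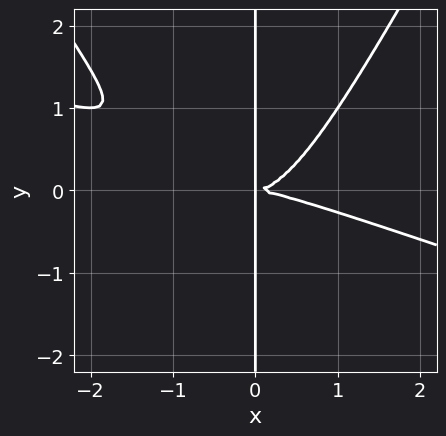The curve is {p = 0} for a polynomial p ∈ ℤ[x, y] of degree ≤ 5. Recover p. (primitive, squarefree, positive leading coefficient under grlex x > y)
Degree: the shape is more complex than any degree-3 curve, so deg p = 4.
Against the integer gridlines: every point of the y-axis in the box is on the curve.
Assembling these constraints gives the stated polynomial.

x^4 + 3*x^3*y - x*y^3 - 3*x*y^2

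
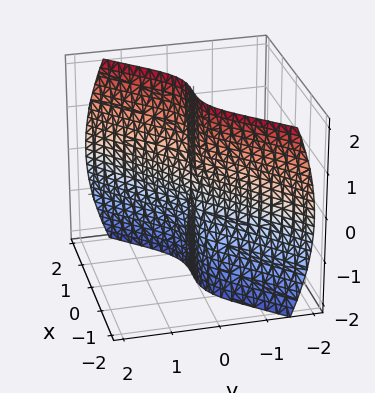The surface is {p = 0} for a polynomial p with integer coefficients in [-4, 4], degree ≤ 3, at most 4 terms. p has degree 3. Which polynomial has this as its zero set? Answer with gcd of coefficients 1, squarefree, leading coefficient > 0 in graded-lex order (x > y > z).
3*x^3 - x^2*y - 3*y^3 - 2*y*z^2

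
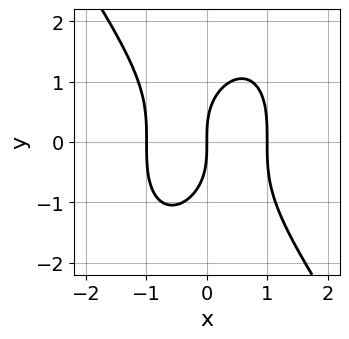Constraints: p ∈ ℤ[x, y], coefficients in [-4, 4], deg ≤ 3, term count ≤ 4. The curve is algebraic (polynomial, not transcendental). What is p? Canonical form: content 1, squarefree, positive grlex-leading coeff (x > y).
(a) deg p = 3. A generic line meets the curve in up to 3 points.
(b) Checking where it meets the axes: one y-axis crossing is at y = 0; among the integer gridlines, it crosses the x-axis at x ∈ {-1, 0, 1}.
(c) Fitting integer coefficients to these (and the overall shape) gives p.

3*x^3 + y^3 - 3*x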